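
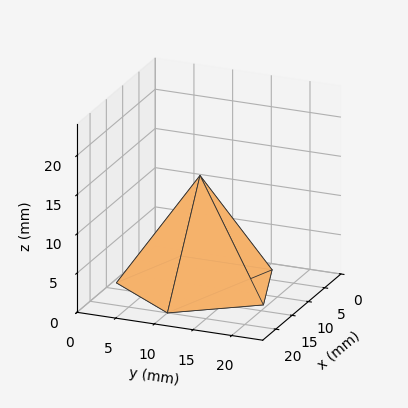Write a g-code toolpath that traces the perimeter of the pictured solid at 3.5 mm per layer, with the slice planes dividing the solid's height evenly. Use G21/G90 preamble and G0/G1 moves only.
Reading the render: the shape is a regular 5-sided pyramid, base circumscribed radius ≈ 10 mm, apex at z ≈ 14 mm (dimensions read to the nearest mm from the axis ticks). For the g-code, the solid's height is divided into equal slices at the stated Δz and each level perimeter traced with G1 moves after a G0 lift.

; perimeter-only toolpath
G21 ; units = mm
G90 ; absolute positioning
G28 ; home
; layer 1
G0 Z3.5
G0 X17.5 Y10.0
G1 X12.3 Y17.1
G1 X3.9 Y14.4
G1 X3.9 Y5.6
G1 X12.3 Y2.9
G1 X17.5 Y10.0
; layer 2
G0 Z7.0
G0 X15.0 Y10.0
G1 X11.6 Y14.8
G1 X6.0 Y12.9
G1 X6.0 Y7.0
G1 X11.6 Y5.2
G1 X15.0 Y10.0
; layer 3
G0 Z10.5
G0 X12.5 Y10.0
G1 X10.8 Y12.4
G1 X8.0 Y11.5
G1 X8.0 Y8.5
G1 X10.8 Y7.6
G1 X12.5 Y10.0
M2 ; end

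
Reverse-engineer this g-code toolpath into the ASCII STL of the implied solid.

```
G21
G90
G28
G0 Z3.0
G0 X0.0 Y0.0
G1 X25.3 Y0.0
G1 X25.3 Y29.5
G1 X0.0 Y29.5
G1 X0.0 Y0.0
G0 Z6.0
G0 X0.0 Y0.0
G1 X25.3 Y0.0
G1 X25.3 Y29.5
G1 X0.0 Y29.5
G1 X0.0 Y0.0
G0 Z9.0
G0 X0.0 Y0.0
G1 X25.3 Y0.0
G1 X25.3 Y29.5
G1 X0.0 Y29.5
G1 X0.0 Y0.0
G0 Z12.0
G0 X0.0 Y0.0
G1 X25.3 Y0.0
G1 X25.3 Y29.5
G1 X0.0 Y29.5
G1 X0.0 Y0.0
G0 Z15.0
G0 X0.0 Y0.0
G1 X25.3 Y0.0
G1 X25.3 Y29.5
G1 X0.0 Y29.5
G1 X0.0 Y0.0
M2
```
solid part
  facet normal 0.0000 0.0000 -1.0000
    outer loop
      vertex 25.3 29.5 0.0
      vertex 25.3 0.0 0.0
      vertex 0.0 0.0 0.0
    endloop
  endfacet
  facet normal 0.0000 0.0000 -1.0000
    outer loop
      vertex 0.0 29.5 0.0
      vertex 25.3 29.5 0.0
      vertex 0.0 0.0 0.0
    endloop
  endfacet
  facet normal 0.0000 0.0000 1.0000
    outer loop
      vertex 0.0 0.0 15.0
      vertex 25.3 0.0 15.0
      vertex 25.3 29.5 15.0
    endloop
  endfacet
  facet normal 0.0000 0.0000 1.0000
    outer loop
      vertex 0.0 0.0 15.0
      vertex 25.3 29.5 15.0
      vertex 0.0 29.5 15.0
    endloop
  endfacet
  facet normal 0.0000 -1.0000 0.0000
    outer loop
      vertex 0.0 0.0 0.0
      vertex 25.3 0.0 0.0
      vertex 25.3 0.0 15.0
    endloop
  endfacet
  facet normal 0.0000 -1.0000 0.0000
    outer loop
      vertex 0.0 0.0 0.0
      vertex 25.3 0.0 15.0
      vertex 0.0 0.0 15.0
    endloop
  endfacet
  facet normal 0.0000 1.0000 0.0000
    outer loop
      vertex 25.3 29.5 15.0
      vertex 25.3 29.5 0.0
      vertex 0.0 29.5 0.0
    endloop
  endfacet
  facet normal 0.0000 1.0000 0.0000
    outer loop
      vertex 0.0 29.5 15.0
      vertex 25.3 29.5 15.0
      vertex 0.0 29.5 0.0
    endloop
  endfacet
  facet normal -1.0000 0.0000 0.0000
    outer loop
      vertex 0.0 29.5 15.0
      vertex 0.0 29.5 0.0
      vertex 0.0 0.0 0.0
    endloop
  endfacet
  facet normal -1.0000 0.0000 0.0000
    outer loop
      vertex 0.0 0.0 15.0
      vertex 0.0 29.5 15.0
      vertex 0.0 0.0 0.0
    endloop
  endfacet
  facet normal 1.0000 0.0000 0.0000
    outer loop
      vertex 25.3 0.0 0.0
      vertex 25.3 29.5 0.0
      vertex 25.3 29.5 15.0
    endloop
  endfacet
  facet normal 1.0000 0.0000 0.0000
    outer loop
      vertex 25.3 0.0 0.0
      vertex 25.3 29.5 15.0
      vertex 25.3 0.0 15.0
    endloop
  endfacet
endsolid part

The G0 Z moves step by Δz≈3.0 mm. Every layer's G1 loop is the same polygon, so the solid is a straight extrusion of it from z=0 to z≈15. Closing with flat bottom and top caps and triangulating gives 12 facets — a rectangular box, roughly 25.3 × 29.5 mm footprint and 15 mm tall.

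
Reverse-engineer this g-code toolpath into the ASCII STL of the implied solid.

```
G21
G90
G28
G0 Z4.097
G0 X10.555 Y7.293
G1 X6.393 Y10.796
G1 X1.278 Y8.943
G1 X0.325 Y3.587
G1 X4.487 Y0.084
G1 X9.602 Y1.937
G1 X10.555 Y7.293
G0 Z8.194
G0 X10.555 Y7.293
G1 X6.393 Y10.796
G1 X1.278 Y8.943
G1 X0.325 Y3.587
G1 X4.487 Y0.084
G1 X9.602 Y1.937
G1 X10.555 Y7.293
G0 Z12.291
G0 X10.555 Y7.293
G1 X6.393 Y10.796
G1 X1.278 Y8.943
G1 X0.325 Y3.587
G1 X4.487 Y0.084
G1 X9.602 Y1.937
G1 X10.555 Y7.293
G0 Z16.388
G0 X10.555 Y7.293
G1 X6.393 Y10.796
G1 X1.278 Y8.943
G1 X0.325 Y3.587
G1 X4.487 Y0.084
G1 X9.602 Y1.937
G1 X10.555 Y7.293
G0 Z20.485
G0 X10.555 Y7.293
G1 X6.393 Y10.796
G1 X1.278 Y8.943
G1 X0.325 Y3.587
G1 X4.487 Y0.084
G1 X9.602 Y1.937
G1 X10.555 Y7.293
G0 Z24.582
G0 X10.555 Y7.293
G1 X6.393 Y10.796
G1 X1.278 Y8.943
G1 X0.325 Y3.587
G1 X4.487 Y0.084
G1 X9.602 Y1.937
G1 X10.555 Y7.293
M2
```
solid part
  facet normal 0.0000 0.0000 -1.0000
    outer loop
      vertex 1.278 8.943 0.000
      vertex 6.393 10.796 0.000
      vertex 10.555 7.293 0.000
    endloop
  endfacet
  facet normal 0.0000 0.0000 -1.0000
    outer loop
      vertex 0.325 3.587 0.000
      vertex 1.278 8.943 0.000
      vertex 10.555 7.293 0.000
    endloop
  endfacet
  facet normal 0.0000 0.0000 -1.0000
    outer loop
      vertex 4.487 0.084 0.000
      vertex 0.325 3.587 0.000
      vertex 10.555 7.293 0.000
    endloop
  endfacet
  facet normal 0.0000 0.0000 -1.0000
    outer loop
      vertex 9.602 1.937 0.000
      vertex 4.487 0.084 0.000
      vertex 10.555 7.293 0.000
    endloop
  endfacet
  facet normal 0.0000 0.0000 1.0000
    outer loop
      vertex 10.555 7.293 24.582
      vertex 6.393 10.796 24.582
      vertex 1.278 8.943 24.582
    endloop
  endfacet
  facet normal 0.0000 0.0000 1.0000
    outer loop
      vertex 10.555 7.293 24.582
      vertex 1.278 8.943 24.582
      vertex 0.325 3.587 24.582
    endloop
  endfacet
  facet normal 0.0000 0.0000 1.0000
    outer loop
      vertex 10.555 7.293 24.582
      vertex 0.325 3.587 24.582
      vertex 4.487 0.084 24.582
    endloop
  endfacet
  facet normal 0.0000 0.0000 1.0000
    outer loop
      vertex 10.555 7.293 24.582
      vertex 4.487 0.084 24.582
      vertex 9.602 1.937 24.582
    endloop
  endfacet
  facet normal 0.6439 0.7651 0.0000
    outer loop
      vertex 10.555 7.293 0.000
      vertex 6.393 10.796 0.000
      vertex 6.393 10.796 24.582
    endloop
  endfacet
  facet normal 0.6439 0.7651 0.0000
    outer loop
      vertex 10.555 7.293 0.000
      vertex 6.393 10.796 24.582
      vertex 10.555 7.293 24.582
    endloop
  endfacet
  facet normal -0.3406 0.9402 0.0000
    outer loop
      vertex 6.393 10.796 0.000
      vertex 1.278 8.943 0.000
      vertex 1.278 8.943 24.582
    endloop
  endfacet
  facet normal -0.3406 0.9402 0.0000
    outer loop
      vertex 6.393 10.796 0.000
      vertex 1.278 8.943 24.582
      vertex 6.393 10.796 24.582
    endloop
  endfacet
  facet normal -0.9845 0.1752 0.0000
    outer loop
      vertex 1.278 8.943 0.000
      vertex 0.325 3.587 0.000
      vertex 0.325 3.587 24.582
    endloop
  endfacet
  facet normal -0.9845 0.1752 0.0000
    outer loop
      vertex 1.278 8.943 0.000
      vertex 0.325 3.587 24.582
      vertex 1.278 8.943 24.582
    endloop
  endfacet
  facet normal -0.6439 -0.7651 0.0000
    outer loop
      vertex 0.325 3.587 0.000
      vertex 4.487 0.084 0.000
      vertex 4.487 0.084 24.582
    endloop
  endfacet
  facet normal -0.6439 -0.7651 0.0000
    outer loop
      vertex 0.325 3.587 0.000
      vertex 4.487 0.084 24.582
      vertex 0.325 3.587 24.582
    endloop
  endfacet
  facet normal 0.3406 -0.9402 0.0000
    outer loop
      vertex 4.487 0.084 0.000
      vertex 9.602 1.937 0.000
      vertex 9.602 1.937 24.582
    endloop
  endfacet
  facet normal 0.3406 -0.9402 0.0000
    outer loop
      vertex 4.487 0.084 0.000
      vertex 9.602 1.937 24.582
      vertex 4.487 0.084 24.582
    endloop
  endfacet
  facet normal 0.9845 -0.1752 0.0000
    outer loop
      vertex 9.602 1.937 0.000
      vertex 10.555 7.293 0.000
      vertex 10.555 7.293 24.582
    endloop
  endfacet
  facet normal 0.9845 -0.1752 0.0000
    outer loop
      vertex 9.602 1.937 0.000
      vertex 10.555 7.293 24.582
      vertex 9.602 1.937 24.582
    endloop
  endfacet
endsolid part

The G0 Z moves step by Δz≈4.097 mm. Every layer's G1 loop is the same polygon, so the solid is a straight extrusion of it from z=0 to z≈24.6. Closing with flat bottom and top caps and triangulating gives 20 facets — a regular 6-sided prism (a cylinder approximated with 6 flat sides), circumscribed radius ≈ 5.44 mm, height ≈ 24.6 mm.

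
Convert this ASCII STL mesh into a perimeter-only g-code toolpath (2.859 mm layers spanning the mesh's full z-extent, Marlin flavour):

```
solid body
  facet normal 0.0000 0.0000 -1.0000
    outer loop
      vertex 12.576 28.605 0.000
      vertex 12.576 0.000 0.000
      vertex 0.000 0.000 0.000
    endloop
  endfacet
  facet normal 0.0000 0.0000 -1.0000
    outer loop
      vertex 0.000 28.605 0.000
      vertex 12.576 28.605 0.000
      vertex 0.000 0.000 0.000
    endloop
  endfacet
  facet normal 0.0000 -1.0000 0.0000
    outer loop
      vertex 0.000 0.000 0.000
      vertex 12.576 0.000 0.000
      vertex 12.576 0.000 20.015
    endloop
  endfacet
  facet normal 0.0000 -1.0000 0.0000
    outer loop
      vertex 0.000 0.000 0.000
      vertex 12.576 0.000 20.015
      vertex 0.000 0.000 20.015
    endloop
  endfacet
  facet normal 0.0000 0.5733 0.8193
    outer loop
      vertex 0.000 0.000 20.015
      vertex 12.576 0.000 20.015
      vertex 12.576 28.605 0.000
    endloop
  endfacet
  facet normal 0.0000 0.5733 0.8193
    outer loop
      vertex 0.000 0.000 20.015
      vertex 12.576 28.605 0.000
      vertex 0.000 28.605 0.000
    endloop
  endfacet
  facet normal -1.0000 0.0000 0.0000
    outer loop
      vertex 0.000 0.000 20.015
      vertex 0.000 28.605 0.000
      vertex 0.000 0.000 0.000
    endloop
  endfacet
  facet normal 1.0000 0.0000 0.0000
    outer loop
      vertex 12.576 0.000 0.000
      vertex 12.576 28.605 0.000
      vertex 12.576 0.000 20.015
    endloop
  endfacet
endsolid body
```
; perimeter-only toolpath
G21 ; units = mm
G90 ; absolute positioning
G28 ; home
; layer 1
G0 Z2.859
G0 X0.000 Y0.000
G1 X12.576 Y0.000
G1 X12.576 Y24.519
G1 X0.000 Y24.519
G1 X0.000 Y0.000
; layer 2
G0 Z5.719
G0 X0.000 Y0.000
G1 X12.576 Y0.000
G1 X12.576 Y20.432
G1 X0.000 Y20.432
G1 X0.000 Y0.000
; layer 3
G0 Z8.578
G0 X0.000 Y0.000
G1 X12.576 Y0.000
G1 X12.576 Y16.346
G1 X0.000 Y16.346
G1 X0.000 Y0.000
; layer 4
G0 Z11.437
G0 X0.000 Y0.000
G1 X12.576 Y0.000
G1 X12.576 Y12.259
G1 X0.000 Y12.259
G1 X0.000 Y0.000
; layer 5
G0 Z14.296
G0 X0.000 Y0.000
G1 X12.576 Y0.000
G1 X12.576 Y8.173
G1 X0.000 Y8.173
G1 X0.000 Y0.000
; layer 6
G0 Z17.156
G0 X0.000 Y0.000
G1 X12.576 Y0.000
G1 X12.576 Y4.086
G1 X0.000 Y4.086
G1 X0.000 Y0.000
M2 ; end

The solid is a wedge (ramp): 12.6 × 28.6 mm base, rising to 20 mm along the y=0 edge and sloping linearly to z=0 at y=28.6. Slicing at Δz = 2.859 mm — 7 equal slices spanning the solid's height, so layer i sits at z = i·h/7 — gives 6 non-empty perimeters. Each is a 4-segment closed polygon; G0 lifts to the layer z and rapids to the start vertex, then G1 traces the edges. The cross-section shrinks linearly with z (the slice at the apex is degenerate and omitted).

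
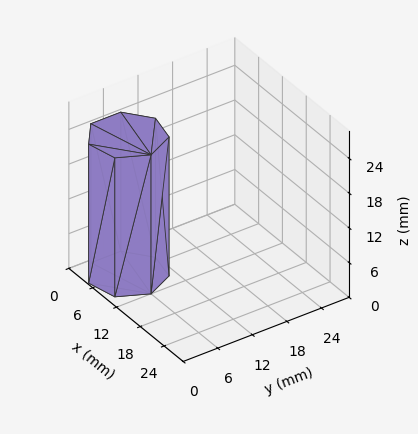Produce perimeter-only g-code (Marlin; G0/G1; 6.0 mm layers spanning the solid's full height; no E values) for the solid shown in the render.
Reading the render: the shape is a regular 7-sided prism (a cylinder approximated with 7 flat sides), circumscribed radius ≈ 6 mm, height ≈ 24 mm (dimensions read to the nearest mm from the axis ticks). For the g-code, the solid's height is divided into equal slices at the stated Δz and each level perimeter traced with G1 moves after a G0 lift.

; perimeter-only toolpath
G21 ; units = mm
G90 ; absolute positioning
G28 ; home
; layer 1
G0 Z6.0
G0 X12.0 Y6.0
G1 X9.7 Y10.7
G1 X4.7 Y11.8
G1 X0.6 Y8.6
G1 X0.6 Y3.4
G1 X4.7 Y0.2
G1 X9.7 Y1.3
G1 X12.0 Y6.0
; layer 2
G0 Z12.0
G0 X12.0 Y6.0
G1 X9.7 Y10.7
G1 X4.7 Y11.8
G1 X0.6 Y8.6
G1 X0.6 Y3.4
G1 X4.7 Y0.2
G1 X9.7 Y1.3
G1 X12.0 Y6.0
; layer 3
G0 Z18.0
G0 X12.0 Y6.0
G1 X9.7 Y10.7
G1 X4.7 Y11.8
G1 X0.6 Y8.6
G1 X0.6 Y3.4
G1 X4.7 Y0.2
G1 X9.7 Y1.3
G1 X12.0 Y6.0
; layer 4
G0 Z24.0
G0 X12.0 Y6.0
G1 X9.7 Y10.7
G1 X4.7 Y11.8
G1 X0.6 Y8.6
G1 X0.6 Y3.4
G1 X4.7 Y0.2
G1 X9.7 Y1.3
G1 X12.0 Y6.0
M2 ; end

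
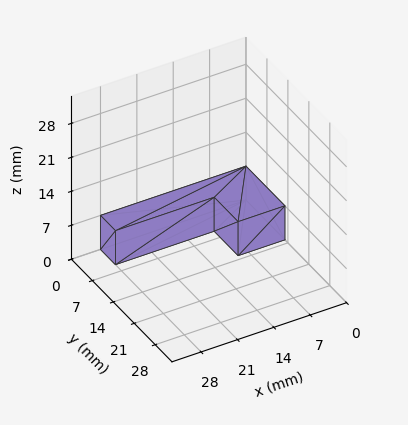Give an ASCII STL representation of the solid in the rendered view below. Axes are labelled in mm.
Reading the render: the shape is an L-shaped prism: outer 28 × 13 mm, arm thicknesses ≈ 5 mm (horizontal) and 9 mm (vertical), extruded 7 mm in z (dimensions read to the nearest mm from the axis ticks). For the STL, each face is triangulated and given an outward normal.

solid part
  facet normal 0.0000 0.0000 -1.0000
    outer loop
      vertex 28.0 5.0 0.0
      vertex 28.0 0.0 0.0
      vertex 0.0 0.0 0.0
    endloop
  endfacet
  facet normal 0.0000 0.0000 -1.0000
    outer loop
      vertex 9.0 5.0 0.0
      vertex 28.0 5.0 0.0
      vertex 0.0 0.0 0.0
    endloop
  endfacet
  facet normal 0.0000 0.0000 -1.0000
    outer loop
      vertex 9.0 13.0 0.0
      vertex 9.0 5.0 0.0
      vertex 0.0 0.0 0.0
    endloop
  endfacet
  facet normal 0.0000 0.0000 -1.0000
    outer loop
      vertex 0.0 13.0 0.0
      vertex 9.0 13.0 0.0
      vertex 0.0 0.0 0.0
    endloop
  endfacet
  facet normal 0.0000 0.0000 1.0000
    outer loop
      vertex 0.0 0.0 7.0
      vertex 28.0 0.0 7.0
      vertex 28.0 5.0 7.0
    endloop
  endfacet
  facet normal 0.0000 0.0000 1.0000
    outer loop
      vertex 0.0 0.0 7.0
      vertex 28.0 5.0 7.0
      vertex 9.0 5.0 7.0
    endloop
  endfacet
  facet normal 0.0000 0.0000 1.0000
    outer loop
      vertex 0.0 0.0 7.0
      vertex 9.0 5.0 7.0
      vertex 9.0 13.0 7.0
    endloop
  endfacet
  facet normal 0.0000 0.0000 1.0000
    outer loop
      vertex 0.0 0.0 7.0
      vertex 9.0 13.0 7.0
      vertex 0.0 13.0 7.0
    endloop
  endfacet
  facet normal 0.0000 -1.0000 0.0000
    outer loop
      vertex 0.0 0.0 0.0
      vertex 28.0 0.0 0.0
      vertex 28.0 0.0 7.0
    endloop
  endfacet
  facet normal 0.0000 -1.0000 0.0000
    outer loop
      vertex 0.0 0.0 0.0
      vertex 28.0 0.0 7.0
      vertex 0.0 0.0 7.0
    endloop
  endfacet
  facet normal 1.0000 0.0000 0.0000
    outer loop
      vertex 28.0 0.0 0.0
      vertex 28.0 5.0 0.0
      vertex 28.0 5.0 7.0
    endloop
  endfacet
  facet normal 1.0000 0.0000 0.0000
    outer loop
      vertex 28.0 0.0 0.0
      vertex 28.0 5.0 7.0
      vertex 28.0 0.0 7.0
    endloop
  endfacet
  facet normal 0.0000 1.0000 0.0000
    outer loop
      vertex 28.0 5.0 0.0
      vertex 9.0 5.0 0.0
      vertex 9.0 5.0 7.0
    endloop
  endfacet
  facet normal 0.0000 1.0000 0.0000
    outer loop
      vertex 28.0 5.0 0.0
      vertex 9.0 5.0 7.0
      vertex 28.0 5.0 7.0
    endloop
  endfacet
  facet normal 1.0000 0.0000 0.0000
    outer loop
      vertex 9.0 5.0 0.0
      vertex 9.0 13.0 0.0
      vertex 9.0 13.0 7.0
    endloop
  endfacet
  facet normal 1.0000 0.0000 0.0000
    outer loop
      vertex 9.0 5.0 0.0
      vertex 9.0 13.0 7.0
      vertex 9.0 5.0 7.0
    endloop
  endfacet
  facet normal 0.0000 1.0000 0.0000
    outer loop
      vertex 9.0 13.0 0.0
      vertex 0.0 13.0 0.0
      vertex 0.0 13.0 7.0
    endloop
  endfacet
  facet normal 0.0000 1.0000 0.0000
    outer loop
      vertex 9.0 13.0 0.0
      vertex 0.0 13.0 7.0
      vertex 9.0 13.0 7.0
    endloop
  endfacet
  facet normal -1.0000 0.0000 0.0000
    outer loop
      vertex 0.0 13.0 0.0
      vertex 0.0 0.0 0.0
      vertex 0.0 0.0 7.0
    endloop
  endfacet
  facet normal -1.0000 0.0000 0.0000
    outer loop
      vertex 0.0 13.0 0.0
      vertex 0.0 0.0 7.0
      vertex 0.0 13.0 7.0
    endloop
  endfacet
endsolid part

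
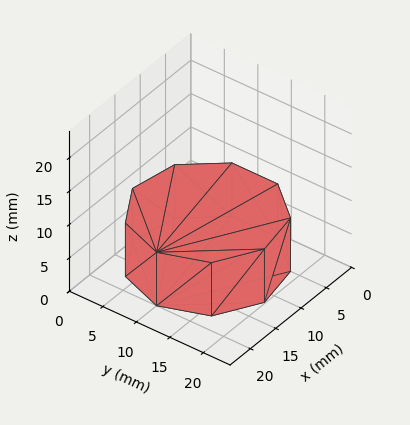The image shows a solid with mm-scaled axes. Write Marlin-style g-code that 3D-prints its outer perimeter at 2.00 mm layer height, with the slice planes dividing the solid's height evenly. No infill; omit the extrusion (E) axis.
Reading the render: the shape is a regular 9-sided prism (a cylinder approximated with 9 flat sides), circumscribed radius ≈ 10 mm, height ≈ 8 mm (dimensions read to the nearest mm from the axis ticks). For the g-code, the solid's height is divided into equal slices at the stated Δz and each level perimeter traced with G1 moves after a G0 lift.

; perimeter-only toolpath
G21 ; units = mm
G90 ; absolute positioning
G28 ; home
; layer 1
G0 Z2.00
G0 X20.00 Y10.00
G1 X17.66 Y16.43
G1 X11.74 Y19.85
G1 X5.00 Y18.66
G1 X0.60 Y13.42
G1 X0.60 Y6.58
G1 X5.00 Y1.34
G1 X11.74 Y0.15
G1 X17.66 Y3.57
G1 X20.00 Y10.00
; layer 2
G0 Z4.00
G0 X20.00 Y10.00
G1 X17.66 Y16.43
G1 X11.74 Y19.85
G1 X5.00 Y18.66
G1 X0.60 Y13.42
G1 X0.60 Y6.58
G1 X5.00 Y1.34
G1 X11.74 Y0.15
G1 X17.66 Y3.57
G1 X20.00 Y10.00
; layer 3
G0 Z6.00
G0 X20.00 Y10.00
G1 X17.66 Y16.43
G1 X11.74 Y19.85
G1 X5.00 Y18.66
G1 X0.60 Y13.42
G1 X0.60 Y6.58
G1 X5.00 Y1.34
G1 X11.74 Y0.15
G1 X17.66 Y3.57
G1 X20.00 Y10.00
; layer 4
G0 Z8.00
G0 X20.00 Y10.00
G1 X17.66 Y16.43
G1 X11.74 Y19.85
G1 X5.00 Y18.66
G1 X0.60 Y13.42
G1 X0.60 Y6.58
G1 X5.00 Y1.34
G1 X11.74 Y0.15
G1 X17.66 Y3.57
G1 X20.00 Y10.00
M2 ; end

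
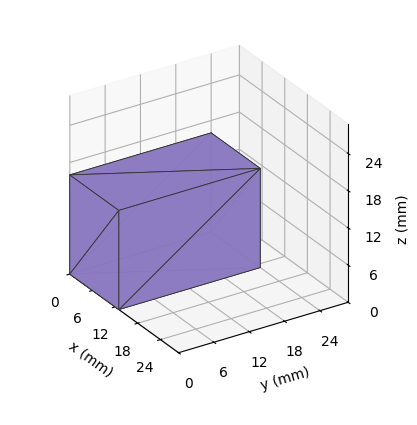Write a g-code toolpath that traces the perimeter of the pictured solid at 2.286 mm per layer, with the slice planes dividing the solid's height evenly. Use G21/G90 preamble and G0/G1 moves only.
Reading the render: the shape is a rectangular box, roughly 13 × 24 mm footprint and 16 mm tall (dimensions read to the nearest mm from the axis ticks). For the g-code, the solid's height is divided into equal slices at the stated Δz and each level perimeter traced with G1 moves after a G0 lift.

; perimeter-only toolpath
G21 ; units = mm
G90 ; absolute positioning
G28 ; home
; layer 1
G0 Z2.286
G0 X0.000 Y0.000
G1 X13.000 Y0.000
G1 X13.000 Y24.000
G1 X0.000 Y24.000
G1 X0.000 Y0.000
; layer 2
G0 Z4.571
G0 X0.000 Y0.000
G1 X13.000 Y0.000
G1 X13.000 Y24.000
G1 X0.000 Y24.000
G1 X0.000 Y0.000
; layer 3
G0 Z6.857
G0 X0.000 Y0.000
G1 X13.000 Y0.000
G1 X13.000 Y24.000
G1 X0.000 Y24.000
G1 X0.000 Y0.000
; layer 4
G0 Z9.143
G0 X0.000 Y0.000
G1 X13.000 Y0.000
G1 X13.000 Y24.000
G1 X0.000 Y24.000
G1 X0.000 Y0.000
; layer 5
G0 Z11.429
G0 X0.000 Y0.000
G1 X13.000 Y0.000
G1 X13.000 Y24.000
G1 X0.000 Y24.000
G1 X0.000 Y0.000
; layer 6
G0 Z13.714
G0 X0.000 Y0.000
G1 X13.000 Y0.000
G1 X13.000 Y24.000
G1 X0.000 Y24.000
G1 X0.000 Y0.000
; layer 7
G0 Z16.000
G0 X0.000 Y0.000
G1 X13.000 Y0.000
G1 X13.000 Y24.000
G1 X0.000 Y24.000
G1 X0.000 Y0.000
M2 ; end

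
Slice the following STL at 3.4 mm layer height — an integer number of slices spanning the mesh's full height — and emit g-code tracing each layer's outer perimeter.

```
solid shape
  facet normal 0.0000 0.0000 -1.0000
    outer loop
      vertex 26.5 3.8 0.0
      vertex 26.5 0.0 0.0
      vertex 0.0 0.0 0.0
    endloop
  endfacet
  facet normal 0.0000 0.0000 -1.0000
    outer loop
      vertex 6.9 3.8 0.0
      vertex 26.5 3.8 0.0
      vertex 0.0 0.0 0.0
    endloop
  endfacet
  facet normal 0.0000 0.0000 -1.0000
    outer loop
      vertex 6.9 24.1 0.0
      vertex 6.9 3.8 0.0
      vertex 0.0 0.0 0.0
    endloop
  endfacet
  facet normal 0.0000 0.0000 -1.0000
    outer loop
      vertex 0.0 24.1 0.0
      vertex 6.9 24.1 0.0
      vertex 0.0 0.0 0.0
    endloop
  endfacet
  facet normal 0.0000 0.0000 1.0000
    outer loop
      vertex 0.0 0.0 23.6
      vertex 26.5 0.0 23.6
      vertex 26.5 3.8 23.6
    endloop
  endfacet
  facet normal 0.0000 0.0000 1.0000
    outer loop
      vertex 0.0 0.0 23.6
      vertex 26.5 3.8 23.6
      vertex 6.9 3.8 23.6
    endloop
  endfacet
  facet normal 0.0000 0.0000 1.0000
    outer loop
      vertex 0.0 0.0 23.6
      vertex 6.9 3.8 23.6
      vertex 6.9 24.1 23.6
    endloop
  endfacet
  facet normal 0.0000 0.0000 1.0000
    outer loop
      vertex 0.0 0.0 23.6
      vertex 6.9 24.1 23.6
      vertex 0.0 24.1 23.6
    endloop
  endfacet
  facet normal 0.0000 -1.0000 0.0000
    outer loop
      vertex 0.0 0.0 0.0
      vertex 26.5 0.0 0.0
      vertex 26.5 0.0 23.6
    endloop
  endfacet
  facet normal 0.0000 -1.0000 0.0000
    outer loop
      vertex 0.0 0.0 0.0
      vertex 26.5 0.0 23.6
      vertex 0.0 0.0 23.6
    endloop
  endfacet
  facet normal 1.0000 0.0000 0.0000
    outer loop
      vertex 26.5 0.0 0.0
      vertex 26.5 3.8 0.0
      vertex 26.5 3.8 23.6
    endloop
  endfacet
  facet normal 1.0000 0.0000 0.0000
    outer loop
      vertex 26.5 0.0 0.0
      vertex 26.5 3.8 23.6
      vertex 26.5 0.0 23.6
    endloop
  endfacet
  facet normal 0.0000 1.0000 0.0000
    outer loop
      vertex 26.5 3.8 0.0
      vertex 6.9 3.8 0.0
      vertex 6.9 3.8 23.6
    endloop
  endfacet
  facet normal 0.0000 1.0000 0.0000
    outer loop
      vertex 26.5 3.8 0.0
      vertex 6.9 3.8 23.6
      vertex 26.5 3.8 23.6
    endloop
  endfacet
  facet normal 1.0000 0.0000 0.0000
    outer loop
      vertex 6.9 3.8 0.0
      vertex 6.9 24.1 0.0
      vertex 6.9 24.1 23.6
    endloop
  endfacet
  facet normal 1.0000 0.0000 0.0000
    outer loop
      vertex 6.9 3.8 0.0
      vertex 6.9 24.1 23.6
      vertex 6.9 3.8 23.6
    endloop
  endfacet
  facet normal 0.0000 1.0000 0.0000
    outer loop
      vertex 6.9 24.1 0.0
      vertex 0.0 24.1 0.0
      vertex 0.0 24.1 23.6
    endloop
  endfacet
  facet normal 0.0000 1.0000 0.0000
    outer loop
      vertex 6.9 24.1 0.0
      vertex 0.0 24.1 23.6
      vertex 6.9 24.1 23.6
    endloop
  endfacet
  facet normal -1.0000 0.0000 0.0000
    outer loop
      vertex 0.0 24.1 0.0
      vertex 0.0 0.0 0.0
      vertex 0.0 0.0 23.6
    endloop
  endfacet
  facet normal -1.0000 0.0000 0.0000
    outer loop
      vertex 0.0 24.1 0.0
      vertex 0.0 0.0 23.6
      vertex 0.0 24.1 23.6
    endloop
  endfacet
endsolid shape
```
; perimeter-only toolpath
G21 ; units = mm
G90 ; absolute positioning
G28 ; home
; layer 1
G0 Z3.4
G0 X0.0 Y0.0
G1 X26.5 Y0.0
G1 X26.5 Y3.8
G1 X6.9 Y3.8
G1 X6.9 Y24.1
G1 X0.0 Y24.1
G1 X0.0 Y0.0
; layer 2
G0 Z6.7
G0 X0.0 Y0.0
G1 X26.5 Y0.0
G1 X26.5 Y3.8
G1 X6.9 Y3.8
G1 X6.9 Y24.1
G1 X0.0 Y24.1
G1 X0.0 Y0.0
; layer 3
G0 Z10.1
G0 X0.0 Y0.0
G1 X26.5 Y0.0
G1 X26.5 Y3.8
G1 X6.9 Y3.8
G1 X6.9 Y24.1
G1 X0.0 Y24.1
G1 X0.0 Y0.0
; layer 4
G0 Z13.5
G0 X0.0 Y0.0
G1 X26.5 Y0.0
G1 X26.5 Y3.8
G1 X6.9 Y3.8
G1 X6.9 Y24.1
G1 X0.0 Y24.1
G1 X0.0 Y0.0
; layer 5
G0 Z16.9
G0 X0.0 Y0.0
G1 X26.5 Y0.0
G1 X26.5 Y3.8
G1 X6.9 Y3.8
G1 X6.9 Y24.1
G1 X0.0 Y24.1
G1 X0.0 Y0.0
; layer 6
G0 Z20.2
G0 X0.0 Y0.0
G1 X26.5 Y0.0
G1 X26.5 Y3.8
G1 X6.9 Y3.8
G1 X6.9 Y24.1
G1 X0.0 Y24.1
G1 X0.0 Y0.0
; layer 7
G0 Z23.6
G0 X0.0 Y0.0
G1 X26.5 Y0.0
G1 X26.5 Y3.8
G1 X6.9 Y3.8
G1 X6.9 Y24.1
G1 X0.0 Y24.1
G1 X0.0 Y0.0
M2 ; end

The solid is an L-shaped prism: outer 26.5 × 24.1 mm, arm thicknesses ≈ 3.8 mm (horizontal) and 6.9 mm (vertical), extruded 23.6 mm in z. Slicing at Δz = 3.4 mm — 7 equal slices spanning the solid's height, so layer i sits at z = i·h/7 — gives 7 non-empty perimeters. Each is a 6-segment closed polygon; G0 lifts to the layer z and rapids to the start vertex, then G1 traces the edges.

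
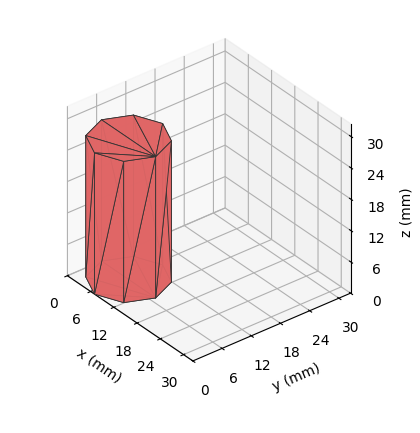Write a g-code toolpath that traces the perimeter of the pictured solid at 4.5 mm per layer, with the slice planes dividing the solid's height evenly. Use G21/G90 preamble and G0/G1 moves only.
Reading the render: the shape is a regular 8-sided prism (a cylinder approximated with 8 flat sides), circumscribed radius ≈ 7 mm, height ≈ 27 mm (dimensions read to the nearest mm from the axis ticks). For the g-code, the solid's height is divided into equal slices at the stated Δz and each level perimeter traced with G1 moves after a G0 lift.

; perimeter-only toolpath
G21 ; units = mm
G90 ; absolute positioning
G28 ; home
; layer 1
G0 Z4.5
G0 X14.0 Y7.0
G1 X11.9 Y11.9
G1 X7.0 Y14.0
G1 X2.1 Y11.9
G1 X0.0 Y7.0
G1 X2.1 Y2.1
G1 X7.0 Y0.0
G1 X11.9 Y2.1
G1 X14.0 Y7.0
; layer 2
G0 Z9.0
G0 X14.0 Y7.0
G1 X11.9 Y11.9
G1 X7.0 Y14.0
G1 X2.1 Y11.9
G1 X0.0 Y7.0
G1 X2.1 Y2.1
G1 X7.0 Y0.0
G1 X11.9 Y2.1
G1 X14.0 Y7.0
; layer 3
G0 Z13.5
G0 X14.0 Y7.0
G1 X11.9 Y11.9
G1 X7.0 Y14.0
G1 X2.1 Y11.9
G1 X0.0 Y7.0
G1 X2.1 Y2.1
G1 X7.0 Y0.0
G1 X11.9 Y2.1
G1 X14.0 Y7.0
; layer 4
G0 Z18.0
G0 X14.0 Y7.0
G1 X11.9 Y11.9
G1 X7.0 Y14.0
G1 X2.1 Y11.9
G1 X0.0 Y7.0
G1 X2.1 Y2.1
G1 X7.0 Y0.0
G1 X11.9 Y2.1
G1 X14.0 Y7.0
; layer 5
G0 Z22.5
G0 X14.0 Y7.0
G1 X11.9 Y11.9
G1 X7.0 Y14.0
G1 X2.1 Y11.9
G1 X0.0 Y7.0
G1 X2.1 Y2.1
G1 X7.0 Y0.0
G1 X11.9 Y2.1
G1 X14.0 Y7.0
; layer 6
G0 Z27.0
G0 X14.0 Y7.0
G1 X11.9 Y11.9
G1 X7.0 Y14.0
G1 X2.1 Y11.9
G1 X0.0 Y7.0
G1 X2.1 Y2.1
G1 X7.0 Y0.0
G1 X11.9 Y2.1
G1 X14.0 Y7.0
M2 ; end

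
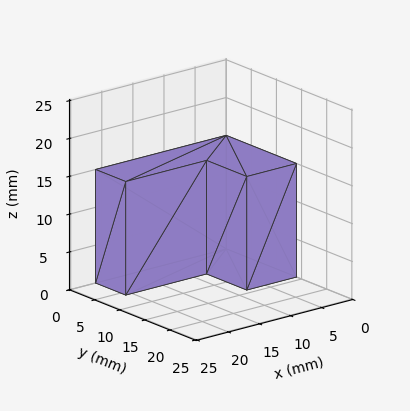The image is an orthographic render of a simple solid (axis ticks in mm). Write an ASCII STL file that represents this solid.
Reading the render: the shape is an L-shaped prism: outer 21 × 14 mm, arm thicknesses ≈ 6 mm (horizontal) and 8 mm (vertical), extruded 15 mm in z (dimensions read to the nearest mm from the axis ticks). For the STL, each face is triangulated and given an outward normal.

solid part
  facet normal 0.0000 0.0000 -1.0000
    outer loop
      vertex 21.00 6.00 0.00
      vertex 21.00 0.00 0.00
      vertex 0.00 0.00 0.00
    endloop
  endfacet
  facet normal 0.0000 0.0000 -1.0000
    outer loop
      vertex 8.00 6.00 0.00
      vertex 21.00 6.00 0.00
      vertex 0.00 0.00 0.00
    endloop
  endfacet
  facet normal 0.0000 0.0000 -1.0000
    outer loop
      vertex 8.00 14.00 0.00
      vertex 8.00 6.00 0.00
      vertex 0.00 0.00 0.00
    endloop
  endfacet
  facet normal 0.0000 0.0000 -1.0000
    outer loop
      vertex 0.00 14.00 0.00
      vertex 8.00 14.00 0.00
      vertex 0.00 0.00 0.00
    endloop
  endfacet
  facet normal 0.0000 0.0000 1.0000
    outer loop
      vertex 0.00 0.00 15.00
      vertex 21.00 0.00 15.00
      vertex 21.00 6.00 15.00
    endloop
  endfacet
  facet normal 0.0000 0.0000 1.0000
    outer loop
      vertex 0.00 0.00 15.00
      vertex 21.00 6.00 15.00
      vertex 8.00 6.00 15.00
    endloop
  endfacet
  facet normal 0.0000 0.0000 1.0000
    outer loop
      vertex 0.00 0.00 15.00
      vertex 8.00 6.00 15.00
      vertex 8.00 14.00 15.00
    endloop
  endfacet
  facet normal 0.0000 0.0000 1.0000
    outer loop
      vertex 0.00 0.00 15.00
      vertex 8.00 14.00 15.00
      vertex 0.00 14.00 15.00
    endloop
  endfacet
  facet normal 0.0000 -1.0000 0.0000
    outer loop
      vertex 0.00 0.00 0.00
      vertex 21.00 0.00 0.00
      vertex 21.00 0.00 15.00
    endloop
  endfacet
  facet normal 0.0000 -1.0000 0.0000
    outer loop
      vertex 0.00 0.00 0.00
      vertex 21.00 0.00 15.00
      vertex 0.00 0.00 15.00
    endloop
  endfacet
  facet normal 1.0000 0.0000 0.0000
    outer loop
      vertex 21.00 0.00 0.00
      vertex 21.00 6.00 0.00
      vertex 21.00 6.00 15.00
    endloop
  endfacet
  facet normal 1.0000 0.0000 0.0000
    outer loop
      vertex 21.00 0.00 0.00
      vertex 21.00 6.00 15.00
      vertex 21.00 0.00 15.00
    endloop
  endfacet
  facet normal 0.0000 1.0000 0.0000
    outer loop
      vertex 21.00 6.00 0.00
      vertex 8.00 6.00 0.00
      vertex 8.00 6.00 15.00
    endloop
  endfacet
  facet normal 0.0000 1.0000 0.0000
    outer loop
      vertex 21.00 6.00 0.00
      vertex 8.00 6.00 15.00
      vertex 21.00 6.00 15.00
    endloop
  endfacet
  facet normal 1.0000 0.0000 0.0000
    outer loop
      vertex 8.00 6.00 0.00
      vertex 8.00 14.00 0.00
      vertex 8.00 14.00 15.00
    endloop
  endfacet
  facet normal 1.0000 0.0000 0.0000
    outer loop
      vertex 8.00 6.00 0.00
      vertex 8.00 14.00 15.00
      vertex 8.00 6.00 15.00
    endloop
  endfacet
  facet normal 0.0000 1.0000 0.0000
    outer loop
      vertex 8.00 14.00 0.00
      vertex 0.00 14.00 0.00
      vertex 0.00 14.00 15.00
    endloop
  endfacet
  facet normal 0.0000 1.0000 0.0000
    outer loop
      vertex 8.00 14.00 0.00
      vertex 0.00 14.00 15.00
      vertex 8.00 14.00 15.00
    endloop
  endfacet
  facet normal -1.0000 0.0000 0.0000
    outer loop
      vertex 0.00 14.00 0.00
      vertex 0.00 0.00 0.00
      vertex 0.00 0.00 15.00
    endloop
  endfacet
  facet normal -1.0000 0.0000 0.0000
    outer loop
      vertex 0.00 14.00 0.00
      vertex 0.00 0.00 15.00
      vertex 0.00 14.00 15.00
    endloop
  endfacet
endsolid part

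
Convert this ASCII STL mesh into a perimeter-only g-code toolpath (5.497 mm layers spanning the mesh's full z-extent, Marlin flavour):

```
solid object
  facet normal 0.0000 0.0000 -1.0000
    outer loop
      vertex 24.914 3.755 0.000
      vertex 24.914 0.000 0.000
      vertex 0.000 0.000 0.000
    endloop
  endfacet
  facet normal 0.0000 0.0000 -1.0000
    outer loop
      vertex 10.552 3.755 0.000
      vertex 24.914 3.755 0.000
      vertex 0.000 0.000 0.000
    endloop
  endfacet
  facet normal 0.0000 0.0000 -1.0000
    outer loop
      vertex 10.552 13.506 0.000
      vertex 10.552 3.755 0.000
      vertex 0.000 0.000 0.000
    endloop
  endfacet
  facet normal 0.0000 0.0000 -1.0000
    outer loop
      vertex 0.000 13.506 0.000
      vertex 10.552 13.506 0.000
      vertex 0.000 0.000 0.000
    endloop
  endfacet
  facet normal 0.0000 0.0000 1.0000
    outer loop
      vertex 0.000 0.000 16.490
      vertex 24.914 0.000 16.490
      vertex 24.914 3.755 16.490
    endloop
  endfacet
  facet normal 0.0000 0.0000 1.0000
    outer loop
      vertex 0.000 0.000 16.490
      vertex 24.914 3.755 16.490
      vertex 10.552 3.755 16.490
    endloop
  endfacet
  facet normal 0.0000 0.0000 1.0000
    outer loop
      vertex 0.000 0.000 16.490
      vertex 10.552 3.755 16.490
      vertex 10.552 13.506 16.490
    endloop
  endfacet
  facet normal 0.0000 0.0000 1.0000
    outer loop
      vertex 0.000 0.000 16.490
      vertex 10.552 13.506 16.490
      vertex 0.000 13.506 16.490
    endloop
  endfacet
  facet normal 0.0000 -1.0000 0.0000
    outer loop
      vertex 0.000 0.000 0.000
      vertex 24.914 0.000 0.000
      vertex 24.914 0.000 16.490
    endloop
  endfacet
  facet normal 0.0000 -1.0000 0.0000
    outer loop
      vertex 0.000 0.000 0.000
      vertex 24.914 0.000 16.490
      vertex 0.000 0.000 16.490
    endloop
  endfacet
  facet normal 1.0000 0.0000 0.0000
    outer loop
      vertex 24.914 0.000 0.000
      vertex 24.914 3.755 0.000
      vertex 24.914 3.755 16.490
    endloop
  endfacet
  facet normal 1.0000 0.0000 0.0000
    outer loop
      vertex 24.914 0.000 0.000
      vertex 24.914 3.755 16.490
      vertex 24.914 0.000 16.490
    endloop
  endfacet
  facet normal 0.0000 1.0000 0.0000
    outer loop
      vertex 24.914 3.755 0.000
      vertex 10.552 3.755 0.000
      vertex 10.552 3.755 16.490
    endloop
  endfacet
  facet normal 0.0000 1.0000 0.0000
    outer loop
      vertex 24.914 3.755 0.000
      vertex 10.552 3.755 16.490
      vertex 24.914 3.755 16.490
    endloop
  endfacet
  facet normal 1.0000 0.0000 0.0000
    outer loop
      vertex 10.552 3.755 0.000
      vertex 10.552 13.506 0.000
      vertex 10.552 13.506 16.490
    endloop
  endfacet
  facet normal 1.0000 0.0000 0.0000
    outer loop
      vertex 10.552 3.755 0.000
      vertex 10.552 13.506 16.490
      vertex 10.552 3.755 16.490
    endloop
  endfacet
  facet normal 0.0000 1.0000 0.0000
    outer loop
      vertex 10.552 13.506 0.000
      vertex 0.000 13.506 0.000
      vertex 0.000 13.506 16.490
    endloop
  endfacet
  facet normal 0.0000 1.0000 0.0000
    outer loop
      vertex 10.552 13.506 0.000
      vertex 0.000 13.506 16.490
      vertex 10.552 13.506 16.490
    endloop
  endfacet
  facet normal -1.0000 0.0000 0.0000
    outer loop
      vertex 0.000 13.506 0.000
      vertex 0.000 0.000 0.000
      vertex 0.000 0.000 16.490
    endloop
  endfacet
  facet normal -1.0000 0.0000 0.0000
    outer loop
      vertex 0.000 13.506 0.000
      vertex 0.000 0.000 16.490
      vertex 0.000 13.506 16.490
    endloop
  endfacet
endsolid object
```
; perimeter-only toolpath
G21 ; units = mm
G90 ; absolute positioning
G28 ; home
; layer 1
G0 Z5.497
G0 X0.000 Y0.000
G1 X24.914 Y0.000
G1 X24.914 Y3.755
G1 X10.552 Y3.755
G1 X10.552 Y13.506
G1 X0.000 Y13.506
G1 X0.000 Y0.000
; layer 2
G0 Z10.993
G0 X0.000 Y0.000
G1 X24.914 Y0.000
G1 X24.914 Y3.755
G1 X10.552 Y3.755
G1 X10.552 Y13.506
G1 X0.000 Y13.506
G1 X0.000 Y0.000
; layer 3
G0 Z16.490
G0 X0.000 Y0.000
G1 X24.914 Y0.000
G1 X24.914 Y3.755
G1 X10.552 Y3.755
G1 X10.552 Y13.506
G1 X0.000 Y13.506
G1 X0.000 Y0.000
M2 ; end

The solid is an L-shaped prism: outer 24.9 × 13.5 mm, arm thicknesses ≈ 3.75 mm (horizontal) and 10.6 mm (vertical), extruded 16.5 mm in z. Slicing at Δz = 5.497 mm — 3 equal slices spanning the solid's height, so layer i sits at z = i·h/3 — gives 3 non-empty perimeters. Each is a 6-segment closed polygon; G0 lifts to the layer z and rapids to the start vertex, then G1 traces the edges.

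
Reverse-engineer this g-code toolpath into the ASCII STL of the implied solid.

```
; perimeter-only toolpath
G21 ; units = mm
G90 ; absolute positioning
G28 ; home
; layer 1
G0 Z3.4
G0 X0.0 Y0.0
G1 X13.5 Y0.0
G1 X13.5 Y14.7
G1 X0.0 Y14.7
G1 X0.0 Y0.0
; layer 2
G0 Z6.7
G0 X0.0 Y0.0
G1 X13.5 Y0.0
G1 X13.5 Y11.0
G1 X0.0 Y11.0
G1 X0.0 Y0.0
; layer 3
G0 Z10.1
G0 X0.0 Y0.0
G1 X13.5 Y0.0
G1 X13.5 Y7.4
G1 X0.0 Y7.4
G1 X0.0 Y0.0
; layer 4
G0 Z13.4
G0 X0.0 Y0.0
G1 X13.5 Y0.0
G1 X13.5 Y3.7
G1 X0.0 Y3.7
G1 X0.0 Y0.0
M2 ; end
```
solid part
  facet normal 0.0000 0.0000 -1.0000
    outer loop
      vertex 13.5 18.4 0.0
      vertex 13.5 0.0 0.0
      vertex 0.0 0.0 0.0
    endloop
  endfacet
  facet normal 0.0000 0.0000 -1.0000
    outer loop
      vertex 0.0 18.4 0.0
      vertex 13.5 18.4 0.0
      vertex 0.0 0.0 0.0
    endloop
  endfacet
  facet normal 0.0000 -1.0000 0.0000
    outer loop
      vertex 0.0 0.0 0.0
      vertex 13.5 0.0 0.0
      vertex 13.5 0.0 16.8
    endloop
  endfacet
  facet normal 0.0000 -1.0000 0.0000
    outer loop
      vertex 0.0 0.0 0.0
      vertex 13.5 0.0 16.8
      vertex 0.0 0.0 16.8
    endloop
  endfacet
  facet normal 0.0000 0.6743 0.7385
    outer loop
      vertex 0.0 0.0 16.8
      vertex 13.5 0.0 16.8
      vertex 13.5 18.4 0.0
    endloop
  endfacet
  facet normal 0.0000 0.6743 0.7385
    outer loop
      vertex 0.0 0.0 16.8
      vertex 13.5 18.4 0.0
      vertex 0.0 18.4 0.0
    endloop
  endfacet
  facet normal -1.0000 0.0000 0.0000
    outer loop
      vertex 0.0 0.0 16.8
      vertex 0.0 18.4 0.0
      vertex 0.0 0.0 0.0
    endloop
  endfacet
  facet normal 1.0000 0.0000 0.0000
    outer loop
      vertex 13.5 0.0 0.0
      vertex 13.5 18.4 0.0
      vertex 13.5 0.0 16.8
    endloop
  endfacet
endsolid part

The G0 Z moves step by Δz≈3.4 mm. The G1 loops shrink linearly with z, so the solid tapers from its base footprint up to z≈16.8. Closing with a flat bottom cap and the tapered top and triangulating gives 8 facets — a wedge (ramp): 13.5 × 18.4 mm base, rising to 16.8 mm along the y=0 edge and sloping linearly to z=0 at y=18.4.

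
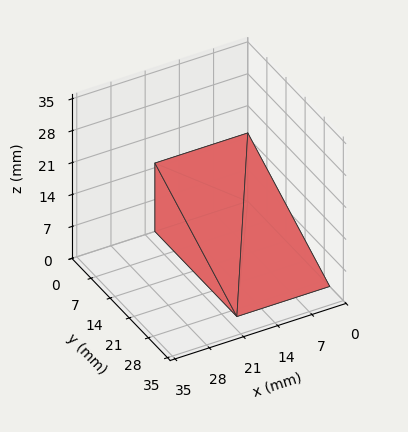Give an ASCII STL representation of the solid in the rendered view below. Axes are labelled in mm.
Reading the render: the shape is a wedge (ramp): 19 × 30 mm base, rising to 15 mm along the y=0 edge and sloping linearly to z=0 at y=30 (dimensions read to the nearest mm from the axis ticks). For the STL, each face is triangulated and given an outward normal.

solid part
  facet normal 0.0000 0.0000 -1.0000
    outer loop
      vertex 19.00 30.00 0.00
      vertex 19.00 0.00 0.00
      vertex 0.00 0.00 0.00
    endloop
  endfacet
  facet normal 0.0000 0.0000 -1.0000
    outer loop
      vertex 0.00 30.00 0.00
      vertex 19.00 30.00 0.00
      vertex 0.00 0.00 0.00
    endloop
  endfacet
  facet normal 0.0000 -1.0000 0.0000
    outer loop
      vertex 0.00 0.00 0.00
      vertex 19.00 0.00 0.00
      vertex 19.00 0.00 15.00
    endloop
  endfacet
  facet normal 0.0000 -1.0000 0.0000
    outer loop
      vertex 0.00 0.00 0.00
      vertex 19.00 0.00 15.00
      vertex 0.00 0.00 15.00
    endloop
  endfacet
  facet normal 0.0000 0.4472 0.8944
    outer loop
      vertex 0.00 0.00 15.00
      vertex 19.00 0.00 15.00
      vertex 19.00 30.00 0.00
    endloop
  endfacet
  facet normal 0.0000 0.4472 0.8944
    outer loop
      vertex 0.00 0.00 15.00
      vertex 19.00 30.00 0.00
      vertex 0.00 30.00 0.00
    endloop
  endfacet
  facet normal -1.0000 0.0000 0.0000
    outer loop
      vertex 0.00 0.00 15.00
      vertex 0.00 30.00 0.00
      vertex 0.00 0.00 0.00
    endloop
  endfacet
  facet normal 1.0000 0.0000 0.0000
    outer loop
      vertex 19.00 0.00 0.00
      vertex 19.00 30.00 0.00
      vertex 19.00 0.00 15.00
    endloop
  endfacet
endsolid part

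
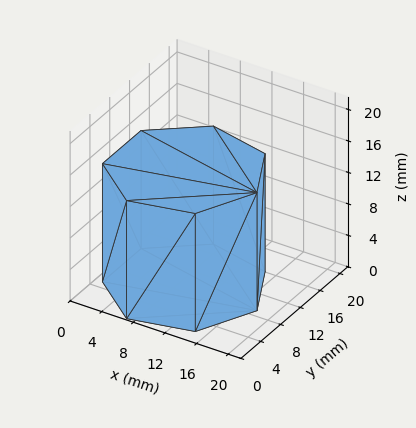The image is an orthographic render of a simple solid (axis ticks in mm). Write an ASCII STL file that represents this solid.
Reading the render: the shape is a regular 7-sided prism (a cylinder approximated with 7 flat sides), circumscribed radius ≈ 9 mm, height ≈ 15 mm (dimensions read to the nearest mm from the axis ticks). For the STL, each face is triangulated and given an outward normal.

solid part
  facet normal 0.0000 0.0000 -1.0000
    outer loop
      vertex 7.00 17.77 0.00
      vertex 14.61 16.04 0.00
      vertex 18.00 9.00 0.00
    endloop
  endfacet
  facet normal 0.0000 0.0000 -1.0000
    outer loop
      vertex 0.89 12.90 0.00
      vertex 7.00 17.77 0.00
      vertex 18.00 9.00 0.00
    endloop
  endfacet
  facet normal 0.0000 0.0000 -1.0000
    outer loop
      vertex 0.89 5.10 0.00
      vertex 0.89 12.90 0.00
      vertex 18.00 9.00 0.00
    endloop
  endfacet
  facet normal 0.0000 0.0000 -1.0000
    outer loop
      vertex 7.00 0.23 0.00
      vertex 0.89 5.10 0.00
      vertex 18.00 9.00 0.00
    endloop
  endfacet
  facet normal 0.0000 0.0000 -1.0000
    outer loop
      vertex 14.61 1.96 0.00
      vertex 7.00 0.23 0.00
      vertex 18.00 9.00 0.00
    endloop
  endfacet
  facet normal 0.0000 0.0000 1.0000
    outer loop
      vertex 18.00 9.00 15.00
      vertex 14.61 16.04 15.00
      vertex 7.00 17.77 15.00
    endloop
  endfacet
  facet normal 0.0000 0.0000 1.0000
    outer loop
      vertex 18.00 9.00 15.00
      vertex 7.00 17.77 15.00
      vertex 0.89 12.90 15.00
    endloop
  endfacet
  facet normal 0.0000 0.0000 1.0000
    outer loop
      vertex 18.00 9.00 15.00
      vertex 0.89 12.90 15.00
      vertex 0.89 5.10 15.00
    endloop
  endfacet
  facet normal 0.0000 0.0000 1.0000
    outer loop
      vertex 18.00 9.00 15.00
      vertex 0.89 5.10 15.00
      vertex 7.00 0.23 15.00
    endloop
  endfacet
  facet normal 0.0000 0.0000 1.0000
    outer loop
      vertex 18.00 9.00 15.00
      vertex 7.00 0.23 15.00
      vertex 14.61 1.96 15.00
    endloop
  endfacet
  facet normal 0.9010 0.4339 0.0000
    outer loop
      vertex 18.00 9.00 0.00
      vertex 14.61 16.04 0.00
      vertex 14.61 16.04 15.00
    endloop
  endfacet
  facet normal 0.9010 0.4339 0.0000
    outer loop
      vertex 18.00 9.00 0.00
      vertex 14.61 16.04 15.00
      vertex 18.00 9.00 15.00
    endloop
  endfacet
  facet normal 0.2217 0.9751 0.0000
    outer loop
      vertex 14.61 16.04 0.00
      vertex 7.00 17.77 0.00
      vertex 7.00 17.77 15.00
    endloop
  endfacet
  facet normal 0.2217 0.9751 0.0000
    outer loop
      vertex 14.61 16.04 0.00
      vertex 7.00 17.77 15.00
      vertex 14.61 16.04 15.00
    endloop
  endfacet
  facet normal -0.6233 0.7820 0.0000
    outer loop
      vertex 7.00 17.77 0.00
      vertex 0.89 12.90 0.00
      vertex 0.89 12.90 15.00
    endloop
  endfacet
  facet normal -0.6233 0.7820 0.0000
    outer loop
      vertex 7.00 17.77 0.00
      vertex 0.89 12.90 15.00
      vertex 7.00 17.77 15.00
    endloop
  endfacet
  facet normal -1.0000 0.0000 0.0000
    outer loop
      vertex 0.89 12.90 0.00
      vertex 0.89 5.10 0.00
      vertex 0.89 5.10 15.00
    endloop
  endfacet
  facet normal -1.0000 0.0000 0.0000
    outer loop
      vertex 0.89 12.90 0.00
      vertex 0.89 5.10 15.00
      vertex 0.89 12.90 15.00
    endloop
  endfacet
  facet normal -0.6233 -0.7820 0.0000
    outer loop
      vertex 0.89 5.10 0.00
      vertex 7.00 0.23 0.00
      vertex 7.00 0.23 15.00
    endloop
  endfacet
  facet normal -0.6233 -0.7820 0.0000
    outer loop
      vertex 0.89 5.10 0.00
      vertex 7.00 0.23 15.00
      vertex 0.89 5.10 15.00
    endloop
  endfacet
  facet normal 0.2217 -0.9751 0.0000
    outer loop
      vertex 7.00 0.23 0.00
      vertex 14.61 1.96 0.00
      vertex 14.61 1.96 15.00
    endloop
  endfacet
  facet normal 0.2217 -0.9751 0.0000
    outer loop
      vertex 7.00 0.23 0.00
      vertex 14.61 1.96 15.00
      vertex 7.00 0.23 15.00
    endloop
  endfacet
  facet normal 0.9010 -0.4339 0.0000
    outer loop
      vertex 14.61 1.96 0.00
      vertex 18.00 9.00 0.00
      vertex 18.00 9.00 15.00
    endloop
  endfacet
  facet normal 0.9010 -0.4339 0.0000
    outer loop
      vertex 14.61 1.96 0.00
      vertex 18.00 9.00 15.00
      vertex 14.61 1.96 15.00
    endloop
  endfacet
endsolid part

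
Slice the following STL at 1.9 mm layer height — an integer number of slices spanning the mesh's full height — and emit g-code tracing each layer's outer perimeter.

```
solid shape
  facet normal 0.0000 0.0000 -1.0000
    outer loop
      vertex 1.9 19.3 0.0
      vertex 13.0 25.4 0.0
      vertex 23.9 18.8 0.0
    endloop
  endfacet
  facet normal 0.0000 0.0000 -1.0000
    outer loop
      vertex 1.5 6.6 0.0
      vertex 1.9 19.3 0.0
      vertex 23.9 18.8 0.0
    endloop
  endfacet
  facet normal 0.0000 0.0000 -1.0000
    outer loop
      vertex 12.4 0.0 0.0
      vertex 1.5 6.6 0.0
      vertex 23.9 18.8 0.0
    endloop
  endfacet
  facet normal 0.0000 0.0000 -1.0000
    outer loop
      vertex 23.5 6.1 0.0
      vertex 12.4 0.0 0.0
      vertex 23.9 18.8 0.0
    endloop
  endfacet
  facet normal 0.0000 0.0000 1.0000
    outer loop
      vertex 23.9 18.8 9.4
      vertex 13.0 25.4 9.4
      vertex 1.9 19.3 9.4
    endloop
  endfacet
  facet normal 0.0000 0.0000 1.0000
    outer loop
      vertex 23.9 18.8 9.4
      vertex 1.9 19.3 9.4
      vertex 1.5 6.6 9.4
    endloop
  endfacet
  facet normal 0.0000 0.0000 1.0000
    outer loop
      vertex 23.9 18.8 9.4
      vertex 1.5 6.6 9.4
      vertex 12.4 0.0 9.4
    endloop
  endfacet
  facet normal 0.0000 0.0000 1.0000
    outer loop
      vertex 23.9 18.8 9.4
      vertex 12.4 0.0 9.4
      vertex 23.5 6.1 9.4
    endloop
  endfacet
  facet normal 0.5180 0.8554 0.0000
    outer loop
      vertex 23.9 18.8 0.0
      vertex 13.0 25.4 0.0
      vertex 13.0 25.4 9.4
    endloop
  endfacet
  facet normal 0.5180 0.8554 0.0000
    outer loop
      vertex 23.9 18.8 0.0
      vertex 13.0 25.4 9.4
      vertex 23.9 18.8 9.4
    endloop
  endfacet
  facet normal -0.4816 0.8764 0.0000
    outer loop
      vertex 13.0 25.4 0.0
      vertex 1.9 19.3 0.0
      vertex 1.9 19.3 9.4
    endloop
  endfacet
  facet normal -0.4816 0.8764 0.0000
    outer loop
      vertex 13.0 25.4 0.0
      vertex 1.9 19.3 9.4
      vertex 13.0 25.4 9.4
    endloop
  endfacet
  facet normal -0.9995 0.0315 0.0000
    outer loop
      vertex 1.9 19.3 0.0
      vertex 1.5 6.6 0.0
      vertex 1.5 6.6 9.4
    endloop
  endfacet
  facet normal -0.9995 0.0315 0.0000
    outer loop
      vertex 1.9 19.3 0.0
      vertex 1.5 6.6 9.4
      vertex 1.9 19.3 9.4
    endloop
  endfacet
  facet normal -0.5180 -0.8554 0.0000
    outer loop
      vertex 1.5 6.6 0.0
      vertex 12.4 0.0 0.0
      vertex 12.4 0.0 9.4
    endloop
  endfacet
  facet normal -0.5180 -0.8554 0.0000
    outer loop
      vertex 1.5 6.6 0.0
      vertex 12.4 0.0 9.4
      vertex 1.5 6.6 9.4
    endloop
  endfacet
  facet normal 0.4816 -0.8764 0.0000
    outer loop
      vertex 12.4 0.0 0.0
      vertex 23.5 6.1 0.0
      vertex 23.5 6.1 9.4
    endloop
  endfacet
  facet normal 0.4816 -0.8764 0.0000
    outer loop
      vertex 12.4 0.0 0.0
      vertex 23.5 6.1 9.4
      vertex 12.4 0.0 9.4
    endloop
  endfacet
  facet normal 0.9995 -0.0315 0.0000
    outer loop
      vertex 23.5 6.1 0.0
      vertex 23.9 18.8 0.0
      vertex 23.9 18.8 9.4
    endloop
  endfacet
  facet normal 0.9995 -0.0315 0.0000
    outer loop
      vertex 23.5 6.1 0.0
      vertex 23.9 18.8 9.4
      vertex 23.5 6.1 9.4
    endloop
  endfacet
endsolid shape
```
; perimeter-only toolpath
G21 ; units = mm
G90 ; absolute positioning
G28 ; home
; layer 1
G0 Z1.9
G0 X23.9 Y18.8
G1 X13.0 Y25.4
G1 X1.9 Y19.3
G1 X1.5 Y6.6
G1 X12.4 Y0.0
G1 X23.5 Y6.1
G1 X23.9 Y18.8
; layer 2
G0 Z3.8
G0 X23.9 Y18.8
G1 X13.0 Y25.4
G1 X1.9 Y19.3
G1 X1.5 Y6.6
G1 X12.4 Y0.0
G1 X23.5 Y6.1
G1 X23.9 Y18.8
; layer 3
G0 Z5.6
G0 X23.9 Y18.8
G1 X13.0 Y25.4
G1 X1.9 Y19.3
G1 X1.5 Y6.6
G1 X12.4 Y0.0
G1 X23.5 Y6.1
G1 X23.9 Y18.8
; layer 4
G0 Z7.5
G0 X23.9 Y18.8
G1 X13.0 Y25.4
G1 X1.9 Y19.3
G1 X1.5 Y6.6
G1 X12.4 Y0.0
G1 X23.5 Y6.1
G1 X23.9 Y18.8
; layer 5
G0 Z9.4
G0 X23.9 Y18.8
G1 X13.0 Y25.4
G1 X1.9 Y19.3
G1 X1.5 Y6.6
G1 X12.4 Y0.0
G1 X23.5 Y6.1
G1 X23.9 Y18.8
M2 ; end

The solid is a regular 6-sided prism (a cylinder approximated with 6 flat sides), circumscribed radius ≈ 12.7 mm, height ≈ 9.4 mm. Slicing at Δz = 1.9 mm — 5 equal slices spanning the solid's height, so layer i sits at z = i·h/5 — gives 5 non-empty perimeters. Each is a 6-segment closed polygon; G0 lifts to the layer z and rapids to the start vertex, then G1 traces the edges.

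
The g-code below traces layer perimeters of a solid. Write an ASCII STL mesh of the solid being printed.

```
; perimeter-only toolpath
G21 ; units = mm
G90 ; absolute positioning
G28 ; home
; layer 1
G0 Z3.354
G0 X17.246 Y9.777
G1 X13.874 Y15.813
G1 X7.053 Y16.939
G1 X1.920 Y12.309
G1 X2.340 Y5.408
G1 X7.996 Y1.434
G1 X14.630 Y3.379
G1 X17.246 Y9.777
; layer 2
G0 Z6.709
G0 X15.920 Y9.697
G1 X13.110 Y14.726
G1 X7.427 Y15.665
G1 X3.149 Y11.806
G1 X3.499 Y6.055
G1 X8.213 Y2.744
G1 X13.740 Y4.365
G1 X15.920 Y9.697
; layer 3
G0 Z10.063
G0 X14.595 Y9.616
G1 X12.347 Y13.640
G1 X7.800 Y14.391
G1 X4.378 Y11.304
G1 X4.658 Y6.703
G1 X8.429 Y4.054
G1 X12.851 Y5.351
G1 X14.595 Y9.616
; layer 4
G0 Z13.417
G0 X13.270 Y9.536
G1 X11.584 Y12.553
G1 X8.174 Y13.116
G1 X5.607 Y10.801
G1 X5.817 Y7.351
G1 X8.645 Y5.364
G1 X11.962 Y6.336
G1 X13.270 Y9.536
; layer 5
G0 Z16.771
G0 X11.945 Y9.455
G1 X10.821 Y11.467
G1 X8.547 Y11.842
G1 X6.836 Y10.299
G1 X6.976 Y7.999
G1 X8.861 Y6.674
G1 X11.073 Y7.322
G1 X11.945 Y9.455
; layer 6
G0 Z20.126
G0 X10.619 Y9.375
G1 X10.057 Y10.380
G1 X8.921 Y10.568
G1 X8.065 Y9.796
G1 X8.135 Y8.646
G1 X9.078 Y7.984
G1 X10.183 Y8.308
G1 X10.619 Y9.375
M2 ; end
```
solid part
  facet normal 0.0000 0.0000 -1.0000
    outer loop
      vertex 6.680 18.213 0.000
      vertex 14.637 16.899 0.000
      vertex 18.571 9.858 0.000
    endloop
  endfacet
  facet normal 0.0000 0.0000 -1.0000
    outer loop
      vertex 0.691 12.811 0.000
      vertex 6.680 18.213 0.000
      vertex 18.571 9.858 0.000
    endloop
  endfacet
  facet normal 0.0000 0.0000 -1.0000
    outer loop
      vertex 1.181 4.760 0.000
      vertex 0.691 12.811 0.000
      vertex 18.571 9.858 0.000
    endloop
  endfacet
  facet normal 0.0000 0.0000 -1.0000
    outer loop
      vertex 7.780 0.124 0.000
      vertex 1.181 4.760 0.000
      vertex 18.571 9.858 0.000
    endloop
  endfacet
  facet normal 0.0000 0.0000 -1.0000
    outer loop
      vertex 15.519 2.393 0.000
      vertex 7.780 0.124 0.000
      vertex 18.571 9.858 0.000
    endloop
  endfacet
  facet normal 0.8223 0.4594 0.3359
    outer loop
      vertex 18.571 9.858 0.000
      vertex 14.637 16.899 0.000
      vertex 9.294 9.294 23.480
    endloop
  endfacet
  facet normal 0.1535 0.9293 0.3359
    outer loop
      vertex 14.637 16.899 0.000
      vertex 6.680 18.213 0.000
      vertex 9.294 9.294 23.480
    endloop
  endfacet
  facet normal -0.6309 0.6994 0.3359
    outer loop
      vertex 6.680 18.213 0.000
      vertex 0.691 12.811 0.000
      vertex 9.294 9.294 23.480
    endloop
  endfacet
  facet normal -0.9402 -0.0572 0.3359
    outer loop
      vertex 0.691 12.811 0.000
      vertex 1.181 4.760 0.000
      vertex 9.294 9.294 23.480
    endloop
  endfacet
  facet normal -0.5414 -0.7707 0.3359
    outer loop
      vertex 1.181 4.760 0.000
      vertex 7.780 0.124 0.000
      vertex 9.294 9.294 23.480
    endloop
  endfacet
  facet normal 0.2650 -0.9038 0.3359
    outer loop
      vertex 7.780 0.124 0.000
      vertex 15.519 2.393 0.000
      vertex 9.294 9.294 23.480
    endloop
  endfacet
  facet normal 0.8718 -0.3564 0.3359
    outer loop
      vertex 15.519 2.393 0.000
      vertex 18.571 9.858 0.000
      vertex 9.294 9.294 23.480
    endloop
  endfacet
endsolid part

The G0 Z moves step by Δz≈3.354 mm. The G1 loops shrink linearly with z, so the solid tapers from its base footprint up to z≈23.5. Closing with a flat bottom cap and the tapered top and triangulating gives 12 facets — a regular 7-sided pyramid, base circumscribed radius ≈ 9.29 mm, apex at z ≈ 23.5 mm.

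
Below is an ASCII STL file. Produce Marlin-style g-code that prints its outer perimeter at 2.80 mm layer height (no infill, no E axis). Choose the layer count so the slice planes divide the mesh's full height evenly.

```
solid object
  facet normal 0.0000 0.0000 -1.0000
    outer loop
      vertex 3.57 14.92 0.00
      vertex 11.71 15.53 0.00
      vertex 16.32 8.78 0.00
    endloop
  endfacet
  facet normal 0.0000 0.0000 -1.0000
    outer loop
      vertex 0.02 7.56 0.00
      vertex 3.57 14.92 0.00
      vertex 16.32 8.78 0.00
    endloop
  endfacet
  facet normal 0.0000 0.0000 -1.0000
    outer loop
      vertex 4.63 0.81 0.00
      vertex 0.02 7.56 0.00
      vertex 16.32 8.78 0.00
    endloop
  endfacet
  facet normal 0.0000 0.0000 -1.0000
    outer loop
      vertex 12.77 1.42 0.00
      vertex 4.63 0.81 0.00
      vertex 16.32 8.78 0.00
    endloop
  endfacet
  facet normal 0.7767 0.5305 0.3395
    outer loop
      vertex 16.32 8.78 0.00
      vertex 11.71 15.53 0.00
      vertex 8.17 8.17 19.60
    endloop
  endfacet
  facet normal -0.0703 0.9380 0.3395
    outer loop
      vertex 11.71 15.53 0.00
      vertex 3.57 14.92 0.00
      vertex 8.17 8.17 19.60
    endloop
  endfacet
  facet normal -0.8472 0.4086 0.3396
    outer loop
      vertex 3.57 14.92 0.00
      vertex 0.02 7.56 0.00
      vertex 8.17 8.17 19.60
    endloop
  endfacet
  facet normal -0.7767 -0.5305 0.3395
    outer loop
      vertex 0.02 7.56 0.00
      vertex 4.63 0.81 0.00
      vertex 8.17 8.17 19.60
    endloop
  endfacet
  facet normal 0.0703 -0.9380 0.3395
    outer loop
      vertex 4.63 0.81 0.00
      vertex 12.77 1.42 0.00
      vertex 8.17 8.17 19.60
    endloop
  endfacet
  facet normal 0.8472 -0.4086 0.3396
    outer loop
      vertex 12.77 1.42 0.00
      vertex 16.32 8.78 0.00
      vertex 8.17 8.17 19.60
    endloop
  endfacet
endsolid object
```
; perimeter-only toolpath
G21 ; units = mm
G90 ; absolute positioning
G28 ; home
; layer 1
G0 Z2.80
G0 X15.16 Y8.69
G1 X11.20 Y14.48
G1 X4.23 Y13.96
G1 X1.18 Y7.65
G1 X5.14 Y1.86
G1 X12.11 Y2.38
G1 X15.16 Y8.69
; layer 2
G0 Z5.60
G0 X13.99 Y8.61
G1 X10.70 Y13.43
G1 X4.88 Y12.99
G1 X2.35 Y7.73
G1 X5.64 Y2.91
G1 X11.46 Y3.35
G1 X13.99 Y8.61
; layer 3
G0 Z8.40
G0 X12.83 Y8.52
G1 X10.19 Y12.38
G1 X5.54 Y12.03
G1 X3.51 Y7.82
G1 X6.15 Y3.96
G1 X10.80 Y4.31
G1 X12.83 Y8.52
; layer 4
G0 Z11.20
G0 X11.66 Y8.43
G1 X9.69 Y11.32
G1 X6.20 Y11.06
G1 X4.68 Y7.91
G1 X6.65 Y5.02
G1 X10.14 Y5.28
G1 X11.66 Y8.43
; layer 5
G0 Z14.00
G0 X10.50 Y8.34
G1 X9.18 Y10.27
G1 X6.86 Y10.10
G1 X5.84 Y8.00
G1 X7.16 Y6.07
G1 X9.48 Y6.24
G1 X10.50 Y8.34
; layer 6
G0 Z16.80
G0 X9.33 Y8.26
G1 X8.68 Y9.22
G1 X7.51 Y9.13
G1 X7.01 Y8.08
G1 X7.66 Y7.12
G1 X8.83 Y7.21
G1 X9.33 Y8.26
M2 ; end

The solid is a regular 6-sided pyramid, base circumscribed radius ≈ 8.17 mm, apex at z ≈ 19.6 mm. Slicing at Δz = 2.80 mm — 7 equal slices spanning the solid's height, so layer i sits at z = i·h/7 — gives 6 non-empty perimeters. Each is a 6-segment closed polygon; G0 lifts to the layer z and rapids to the start vertex, then G1 traces the edges. The cross-section shrinks linearly with z (the slice at the apex is degenerate and omitted).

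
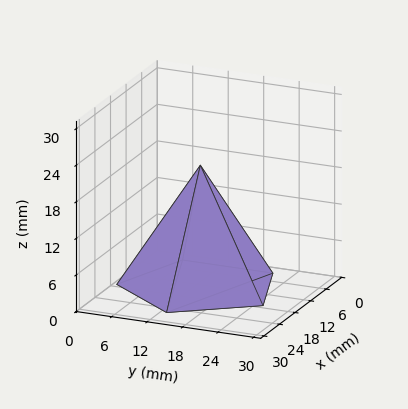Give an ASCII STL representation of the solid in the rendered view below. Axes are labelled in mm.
Reading the render: the shape is a regular 5-sided pyramid, base circumscribed radius ≈ 13 mm, apex at z ≈ 20 mm (dimensions read to the nearest mm from the axis ticks). For the STL, each face is triangulated and given an outward normal.

solid part
  facet normal 0.0000 0.0000 -1.0000
    outer loop
      vertex 2.483 20.641 0.000
      vertex 17.017 25.364 0.000
      vertex 26.000 13.000 0.000
    endloop
  endfacet
  facet normal 0.0000 0.0000 -1.0000
    outer loop
      vertex 2.483 5.359 0.000
      vertex 2.483 20.641 0.000
      vertex 26.000 13.000 0.000
    endloop
  endfacet
  facet normal 0.0000 0.0000 -1.0000
    outer loop
      vertex 17.017 0.636 0.000
      vertex 2.483 5.359 0.000
      vertex 26.000 13.000 0.000
    endloop
  endfacet
  facet normal 0.7160 0.5202 0.4654
    outer loop
      vertex 26.000 13.000 0.000
      vertex 17.017 25.364 0.000
      vertex 13.000 13.000 20.000
    endloop
  endfacet
  facet normal -0.2735 0.8418 0.4654
    outer loop
      vertex 17.017 25.364 0.000
      vertex 2.483 20.641 0.000
      vertex 13.000 13.000 20.000
    endloop
  endfacet
  facet normal -0.8851 0.0000 0.4654
    outer loop
      vertex 2.483 20.641 0.000
      vertex 2.483 5.359 0.000
      vertex 13.000 13.000 20.000
    endloop
  endfacet
  facet normal -0.2735 -0.8418 0.4654
    outer loop
      vertex 2.483 5.359 0.000
      vertex 17.017 0.636 0.000
      vertex 13.000 13.000 20.000
    endloop
  endfacet
  facet normal 0.7160 -0.5202 0.4654
    outer loop
      vertex 17.017 0.636 0.000
      vertex 26.000 13.000 0.000
      vertex 13.000 13.000 20.000
    endloop
  endfacet
endsolid part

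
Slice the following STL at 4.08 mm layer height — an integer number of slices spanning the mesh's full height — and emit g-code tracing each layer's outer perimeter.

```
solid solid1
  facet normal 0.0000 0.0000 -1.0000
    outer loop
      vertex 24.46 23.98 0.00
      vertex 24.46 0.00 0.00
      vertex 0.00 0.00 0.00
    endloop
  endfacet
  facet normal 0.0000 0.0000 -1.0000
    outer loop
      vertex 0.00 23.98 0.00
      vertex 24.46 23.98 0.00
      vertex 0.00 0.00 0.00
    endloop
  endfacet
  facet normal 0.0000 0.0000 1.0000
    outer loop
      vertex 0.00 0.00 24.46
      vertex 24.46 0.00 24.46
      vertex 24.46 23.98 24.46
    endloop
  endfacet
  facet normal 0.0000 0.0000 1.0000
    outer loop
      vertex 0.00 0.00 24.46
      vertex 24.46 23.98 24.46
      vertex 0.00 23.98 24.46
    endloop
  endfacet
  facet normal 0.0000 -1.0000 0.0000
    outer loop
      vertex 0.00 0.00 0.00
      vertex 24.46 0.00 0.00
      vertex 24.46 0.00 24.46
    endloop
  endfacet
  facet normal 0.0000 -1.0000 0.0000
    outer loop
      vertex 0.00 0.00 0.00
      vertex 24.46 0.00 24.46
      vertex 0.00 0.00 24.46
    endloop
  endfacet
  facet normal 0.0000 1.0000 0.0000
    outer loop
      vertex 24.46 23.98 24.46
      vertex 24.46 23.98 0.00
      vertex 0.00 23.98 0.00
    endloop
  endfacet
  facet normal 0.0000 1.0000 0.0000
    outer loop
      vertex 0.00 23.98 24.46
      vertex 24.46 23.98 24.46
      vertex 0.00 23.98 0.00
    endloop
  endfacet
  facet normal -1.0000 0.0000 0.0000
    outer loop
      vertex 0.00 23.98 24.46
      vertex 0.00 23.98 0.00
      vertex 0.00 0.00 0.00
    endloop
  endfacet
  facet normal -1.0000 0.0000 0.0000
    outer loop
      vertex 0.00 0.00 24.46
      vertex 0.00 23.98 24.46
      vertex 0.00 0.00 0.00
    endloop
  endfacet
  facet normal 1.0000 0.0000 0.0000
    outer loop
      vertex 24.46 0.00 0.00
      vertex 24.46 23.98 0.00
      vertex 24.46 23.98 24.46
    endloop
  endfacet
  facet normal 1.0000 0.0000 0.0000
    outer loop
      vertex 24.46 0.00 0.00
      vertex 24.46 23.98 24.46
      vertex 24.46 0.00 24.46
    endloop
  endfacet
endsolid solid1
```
; perimeter-only toolpath
G21 ; units = mm
G90 ; absolute positioning
G28 ; home
; layer 1
G0 Z4.08
G0 X0.00 Y0.00
G1 X24.46 Y0.00
G1 X24.46 Y23.98
G1 X0.00 Y23.98
G1 X0.00 Y0.00
; layer 2
G0 Z8.15
G0 X0.00 Y0.00
G1 X24.46 Y0.00
G1 X24.46 Y23.98
G1 X0.00 Y23.98
G1 X0.00 Y0.00
; layer 3
G0 Z12.23
G0 X0.00 Y0.00
G1 X24.46 Y0.00
G1 X24.46 Y23.98
G1 X0.00 Y23.98
G1 X0.00 Y0.00
; layer 4
G0 Z16.31
G0 X0.00 Y0.00
G1 X24.46 Y0.00
G1 X24.46 Y23.98
G1 X0.00 Y23.98
G1 X0.00 Y0.00
; layer 5
G0 Z20.38
G0 X0.00 Y0.00
G1 X24.46 Y0.00
G1 X24.46 Y23.98
G1 X0.00 Y23.98
G1 X0.00 Y0.00
; layer 6
G0 Z24.46
G0 X0.00 Y0.00
G1 X24.46 Y0.00
G1 X24.46 Y23.98
G1 X0.00 Y23.98
G1 X0.00 Y0.00
M2 ; end

The solid is a rectangular box, roughly 24.5 × 24 mm footprint and 24.5 mm tall. Slicing at Δz = 4.08 mm — 6 equal slices spanning the solid's height, so layer i sits at z = i·h/6 — gives 6 non-empty perimeters. Each is a 4-segment closed polygon; G0 lifts to the layer z and rapids to the start vertex, then G1 traces the edges.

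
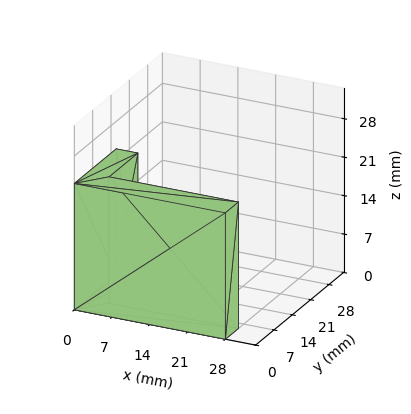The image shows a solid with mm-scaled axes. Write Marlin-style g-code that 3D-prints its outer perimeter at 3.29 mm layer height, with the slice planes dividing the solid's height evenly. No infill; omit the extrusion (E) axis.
Reading the render: the shape is an L-shaped prism: outer 28 × 16 mm, arm thicknesses ≈ 5 mm (horizontal) and 4 mm (vertical), extruded 23 mm in z (dimensions read to the nearest mm from the axis ticks). For the g-code, the solid's height is divided into equal slices at the stated Δz and each level perimeter traced with G1 moves after a G0 lift.

; perimeter-only toolpath
G21 ; units = mm
G90 ; absolute positioning
G28 ; home
; layer 1
G0 Z3.29
G0 X0.00 Y0.00
G1 X28.00 Y0.00
G1 X28.00 Y5.00
G1 X4.00 Y5.00
G1 X4.00 Y16.00
G1 X0.00 Y16.00
G1 X0.00 Y0.00
; layer 2
G0 Z6.57
G0 X0.00 Y0.00
G1 X28.00 Y0.00
G1 X28.00 Y5.00
G1 X4.00 Y5.00
G1 X4.00 Y16.00
G1 X0.00 Y16.00
G1 X0.00 Y0.00
; layer 3
G0 Z9.86
G0 X0.00 Y0.00
G1 X28.00 Y0.00
G1 X28.00 Y5.00
G1 X4.00 Y5.00
G1 X4.00 Y16.00
G1 X0.00 Y16.00
G1 X0.00 Y0.00
; layer 4
G0 Z13.14
G0 X0.00 Y0.00
G1 X28.00 Y0.00
G1 X28.00 Y5.00
G1 X4.00 Y5.00
G1 X4.00 Y16.00
G1 X0.00 Y16.00
G1 X0.00 Y0.00
; layer 5
G0 Z16.43
G0 X0.00 Y0.00
G1 X28.00 Y0.00
G1 X28.00 Y5.00
G1 X4.00 Y5.00
G1 X4.00 Y16.00
G1 X0.00 Y16.00
G1 X0.00 Y0.00
; layer 6
G0 Z19.71
G0 X0.00 Y0.00
G1 X28.00 Y0.00
G1 X28.00 Y5.00
G1 X4.00 Y5.00
G1 X4.00 Y16.00
G1 X0.00 Y16.00
G1 X0.00 Y0.00
; layer 7
G0 Z23.00
G0 X0.00 Y0.00
G1 X28.00 Y0.00
G1 X28.00 Y5.00
G1 X4.00 Y5.00
G1 X4.00 Y16.00
G1 X0.00 Y16.00
G1 X0.00 Y0.00
M2 ; end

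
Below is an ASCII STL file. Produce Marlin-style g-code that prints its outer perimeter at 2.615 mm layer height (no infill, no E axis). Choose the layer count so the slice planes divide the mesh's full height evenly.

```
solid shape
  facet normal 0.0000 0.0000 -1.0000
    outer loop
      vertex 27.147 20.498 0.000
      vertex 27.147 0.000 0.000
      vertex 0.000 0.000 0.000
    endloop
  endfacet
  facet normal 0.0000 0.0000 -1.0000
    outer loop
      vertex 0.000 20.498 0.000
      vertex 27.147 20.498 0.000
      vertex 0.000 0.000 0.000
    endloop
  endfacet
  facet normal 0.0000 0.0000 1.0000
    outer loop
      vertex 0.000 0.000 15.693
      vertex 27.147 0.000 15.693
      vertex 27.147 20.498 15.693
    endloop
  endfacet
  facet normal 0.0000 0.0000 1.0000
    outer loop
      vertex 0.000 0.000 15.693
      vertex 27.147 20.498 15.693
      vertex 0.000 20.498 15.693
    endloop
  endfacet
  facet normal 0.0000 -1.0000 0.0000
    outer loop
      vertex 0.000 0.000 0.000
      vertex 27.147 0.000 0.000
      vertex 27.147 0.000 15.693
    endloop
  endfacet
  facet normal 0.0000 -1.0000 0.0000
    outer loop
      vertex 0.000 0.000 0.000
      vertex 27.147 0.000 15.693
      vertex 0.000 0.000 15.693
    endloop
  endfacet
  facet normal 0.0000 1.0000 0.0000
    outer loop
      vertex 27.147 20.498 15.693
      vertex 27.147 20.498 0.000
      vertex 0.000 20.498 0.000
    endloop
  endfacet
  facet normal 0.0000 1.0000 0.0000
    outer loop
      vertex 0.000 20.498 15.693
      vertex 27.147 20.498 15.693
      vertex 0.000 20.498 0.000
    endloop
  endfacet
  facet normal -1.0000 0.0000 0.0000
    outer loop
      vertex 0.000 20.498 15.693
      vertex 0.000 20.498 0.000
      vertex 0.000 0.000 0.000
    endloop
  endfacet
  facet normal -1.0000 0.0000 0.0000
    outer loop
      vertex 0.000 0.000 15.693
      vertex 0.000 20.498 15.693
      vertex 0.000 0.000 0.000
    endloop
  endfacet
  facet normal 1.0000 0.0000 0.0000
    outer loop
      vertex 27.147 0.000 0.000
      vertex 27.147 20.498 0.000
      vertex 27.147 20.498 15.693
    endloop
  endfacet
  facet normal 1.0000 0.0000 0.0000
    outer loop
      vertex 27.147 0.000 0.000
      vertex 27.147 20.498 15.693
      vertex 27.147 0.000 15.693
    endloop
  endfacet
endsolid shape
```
; perimeter-only toolpath
G21 ; units = mm
G90 ; absolute positioning
G28 ; home
; layer 1
G0 Z2.615
G0 X0.000 Y0.000
G1 X27.147 Y0.000
G1 X27.147 Y20.498
G1 X0.000 Y20.498
G1 X0.000 Y0.000
; layer 2
G0 Z5.231
G0 X0.000 Y0.000
G1 X27.147 Y0.000
G1 X27.147 Y20.498
G1 X0.000 Y20.498
G1 X0.000 Y0.000
; layer 3
G0 Z7.846
G0 X0.000 Y0.000
G1 X27.147 Y0.000
G1 X27.147 Y20.498
G1 X0.000 Y20.498
G1 X0.000 Y0.000
; layer 4
G0 Z10.462
G0 X0.000 Y0.000
G1 X27.147 Y0.000
G1 X27.147 Y20.498
G1 X0.000 Y20.498
G1 X0.000 Y0.000
; layer 5
G0 Z13.078
G0 X0.000 Y0.000
G1 X27.147 Y0.000
G1 X27.147 Y20.498
G1 X0.000 Y20.498
G1 X0.000 Y0.000
; layer 6
G0 Z15.693
G0 X0.000 Y0.000
G1 X27.147 Y0.000
G1 X27.147 Y20.498
G1 X0.000 Y20.498
G1 X0.000 Y0.000
M2 ; end

The solid is a rectangular box, roughly 27.1 × 20.5 mm footprint and 15.7 mm tall. Slicing at Δz = 2.615 mm — 6 equal slices spanning the solid's height, so layer i sits at z = i·h/6 — gives 6 non-empty perimeters. Each is a 4-segment closed polygon; G0 lifts to the layer z and rapids to the start vertex, then G1 traces the edges.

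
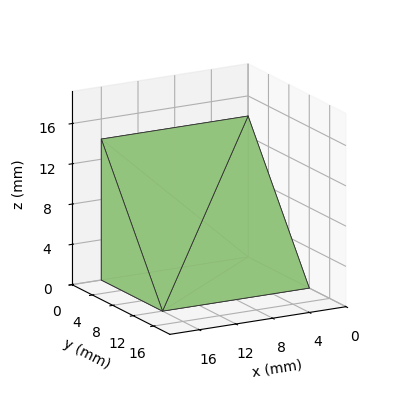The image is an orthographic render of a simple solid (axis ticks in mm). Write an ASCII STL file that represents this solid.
Reading the render: the shape is a wedge (ramp): 16 × 12 mm base, rising to 14 mm along the y=0 edge and sloping linearly to z=0 at y=12 (dimensions read to the nearest mm from the axis ticks). For the STL, each face is triangulated and given an outward normal.

solid part
  facet normal 0.0000 0.0000 -1.0000
    outer loop
      vertex 16.0 12.0 0.0
      vertex 16.0 0.0 0.0
      vertex 0.0 0.0 0.0
    endloop
  endfacet
  facet normal 0.0000 0.0000 -1.0000
    outer loop
      vertex 0.0 12.0 0.0
      vertex 16.0 12.0 0.0
      vertex 0.0 0.0 0.0
    endloop
  endfacet
  facet normal 0.0000 -1.0000 0.0000
    outer loop
      vertex 0.0 0.0 0.0
      vertex 16.0 0.0 0.0
      vertex 16.0 0.0 14.0
    endloop
  endfacet
  facet normal 0.0000 -1.0000 0.0000
    outer loop
      vertex 0.0 0.0 0.0
      vertex 16.0 0.0 14.0
      vertex 0.0 0.0 14.0
    endloop
  endfacet
  facet normal 0.0000 0.7593 0.6508
    outer loop
      vertex 0.0 0.0 14.0
      vertex 16.0 0.0 14.0
      vertex 16.0 12.0 0.0
    endloop
  endfacet
  facet normal 0.0000 0.7593 0.6508
    outer loop
      vertex 0.0 0.0 14.0
      vertex 16.0 12.0 0.0
      vertex 0.0 12.0 0.0
    endloop
  endfacet
  facet normal -1.0000 0.0000 0.0000
    outer loop
      vertex 0.0 0.0 14.0
      vertex 0.0 12.0 0.0
      vertex 0.0 0.0 0.0
    endloop
  endfacet
  facet normal 1.0000 0.0000 0.0000
    outer loop
      vertex 16.0 0.0 0.0
      vertex 16.0 12.0 0.0
      vertex 16.0 0.0 14.0
    endloop
  endfacet
endsolid part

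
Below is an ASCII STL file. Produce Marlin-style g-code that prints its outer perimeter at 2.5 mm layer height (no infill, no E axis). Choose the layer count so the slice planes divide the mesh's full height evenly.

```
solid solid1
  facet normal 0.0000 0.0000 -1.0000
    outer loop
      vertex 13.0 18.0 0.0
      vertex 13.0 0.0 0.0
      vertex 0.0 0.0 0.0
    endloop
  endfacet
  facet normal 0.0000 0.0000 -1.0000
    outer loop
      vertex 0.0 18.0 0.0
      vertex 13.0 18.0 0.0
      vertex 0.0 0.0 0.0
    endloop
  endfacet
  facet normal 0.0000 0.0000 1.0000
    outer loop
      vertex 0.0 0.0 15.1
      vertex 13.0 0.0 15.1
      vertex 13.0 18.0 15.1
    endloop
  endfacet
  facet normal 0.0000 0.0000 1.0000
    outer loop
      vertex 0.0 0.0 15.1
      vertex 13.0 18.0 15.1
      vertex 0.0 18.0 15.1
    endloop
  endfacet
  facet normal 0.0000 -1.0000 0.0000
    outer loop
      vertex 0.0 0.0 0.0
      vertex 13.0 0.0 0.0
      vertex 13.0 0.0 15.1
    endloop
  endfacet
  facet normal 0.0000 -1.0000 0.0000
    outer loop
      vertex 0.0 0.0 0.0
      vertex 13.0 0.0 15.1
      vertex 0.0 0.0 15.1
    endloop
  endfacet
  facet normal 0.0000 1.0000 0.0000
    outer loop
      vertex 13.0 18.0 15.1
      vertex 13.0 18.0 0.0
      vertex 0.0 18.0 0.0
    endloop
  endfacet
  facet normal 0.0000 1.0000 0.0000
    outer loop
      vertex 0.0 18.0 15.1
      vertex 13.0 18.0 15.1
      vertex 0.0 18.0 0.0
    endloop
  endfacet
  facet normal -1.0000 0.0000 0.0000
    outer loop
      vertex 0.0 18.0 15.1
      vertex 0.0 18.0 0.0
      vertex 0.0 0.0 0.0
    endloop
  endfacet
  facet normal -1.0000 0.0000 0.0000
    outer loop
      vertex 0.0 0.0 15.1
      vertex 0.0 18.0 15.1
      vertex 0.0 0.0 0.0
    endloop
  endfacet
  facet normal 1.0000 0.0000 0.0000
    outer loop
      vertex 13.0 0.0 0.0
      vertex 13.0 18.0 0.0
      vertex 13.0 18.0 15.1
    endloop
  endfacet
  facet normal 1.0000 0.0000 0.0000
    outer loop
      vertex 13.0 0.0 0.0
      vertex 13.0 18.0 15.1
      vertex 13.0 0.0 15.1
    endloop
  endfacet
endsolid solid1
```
; perimeter-only toolpath
G21 ; units = mm
G90 ; absolute positioning
G28 ; home
; layer 1
G0 Z2.5
G0 X0.0 Y0.0
G1 X13.0 Y0.0
G1 X13.0 Y18.0
G1 X0.0 Y18.0
G1 X0.0 Y0.0
; layer 2
G0 Z5.0
G0 X0.0 Y0.0
G1 X13.0 Y0.0
G1 X13.0 Y18.0
G1 X0.0 Y18.0
G1 X0.0 Y0.0
; layer 3
G0 Z7.5
G0 X0.0 Y0.0
G1 X13.0 Y0.0
G1 X13.0 Y18.0
G1 X0.0 Y18.0
G1 X0.0 Y0.0
; layer 4
G0 Z10.1
G0 X0.0 Y0.0
G1 X13.0 Y0.0
G1 X13.0 Y18.0
G1 X0.0 Y18.0
G1 X0.0 Y0.0
; layer 5
G0 Z12.6
G0 X0.0 Y0.0
G1 X13.0 Y0.0
G1 X13.0 Y18.0
G1 X0.0 Y18.0
G1 X0.0 Y0.0
; layer 6
G0 Z15.1
G0 X0.0 Y0.0
G1 X13.0 Y0.0
G1 X13.0 Y18.0
G1 X0.0 Y18.0
G1 X0.0 Y0.0
M2 ; end

The solid is a rectangular box, roughly 13 × 18 mm footprint and 15.1 mm tall. Slicing at Δz = 2.5 mm — 6 equal slices spanning the solid's height, so layer i sits at z = i·h/6 — gives 6 non-empty perimeters. Each is a 4-segment closed polygon; G0 lifts to the layer z and rapids to the start vertex, then G1 traces the edges.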